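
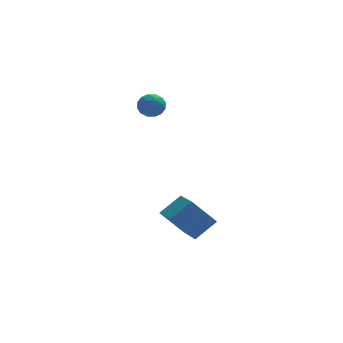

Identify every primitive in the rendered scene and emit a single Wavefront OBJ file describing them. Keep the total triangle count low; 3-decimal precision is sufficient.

v 1.425 -2.706 -2.917
v 0.446 -2.523 -1.808
v 1.266 -1.104 -3.323
v 0.288 -0.921 -2.214
v 2.352 -2.419 -2.146
v 1.374 -2.236 -1.037
v 2.194 -0.817 -2.552
v 1.215 -0.634 -1.443
v -0.122 1.833 2.931
v 0.248 1.872 2.409
v 0.492 1.088 3.311
v 0.862 1.127 2.789
v 0.852 1.61 3.211
v 0.472 2.07 2.976
v 0.268 0.89 2.744
v -0.112 1.35 2.509
v 0.489 1.289 2.293
v 0.85 1.734 2.582
v -0.11 1.226 3.138
v 0.251 1.671 3.427
v 0.009 1.918 2.637
v 0.731 1.042 3.083
v 0.725 1.326 3.331
v 0.943 1.349 3.024
v 0.14 2.034 2.97
v 0.358 2.057 2.663
v 0.713 1.903 3.134
v 0.382 0.903 3.057
v 0.6 0.926 2.75
v -0.203 1.611 2.696
v 0.015 1.634 2.389
v 0.027 1.057 2.586
v 0.368 1.598 2.262
v 0.729 1.16 2.485
v 0.38 1.021 2.459
v 0.157 1.291 2.321
v 0.58 1.86 2.431
v 0.941 1.422 2.654
v 0.935 1.706 2.903
v 0.712 1.976 2.765
v 0.722 1.517 2.363
v -0.201 1.538 3.066
v 0.16 1.1 3.289
v 0.028 0.984 2.955
v -0.195 1.254 2.817
v 0.011 1.8 3.235
v 0.372 1.362 3.458
v 0.583 1.669 3.399
v 0.36 1.939 3.261
v 0.018 1.443 3.357
f 2 4 1
f 5 2 1
f 1 4 3
f 3 5 1
f 2 8 4
f 6 2 5
f 6 8 2
f 4 8 3
f 7 5 3
f 3 8 7
f 7 6 5
f 8 6 7
f 9 46 25
f 46 20 49
f 25 49 14
f 46 49 25
f 9 25 21
f 25 14 26
f 21 26 10
f 25 26 21
f 9 21 30
f 21 10 31
f 30 31 16
f 21 31 30
f 9 30 42
f 30 16 45
f 42 45 19
f 30 45 42
f 9 42 46
f 42 19 50
f 46 50 20
f 42 50 46
f 10 26 37
f 26 14 40
f 37 40 18
f 26 40 37
f 14 49 27
f 49 20 48
f 27 48 13
f 49 48 27
f 20 50 47
f 50 19 43
f 47 43 11
f 50 43 47
f 19 45 44
f 45 16 32
f 44 32 15
f 45 32 44
f 16 31 36
f 31 10 33
f 36 33 17
f 31 33 36
f 12 38 24
f 38 18 39
f 24 39 13
f 38 39 24
f 12 24 22
f 24 13 23
f 22 23 11
f 24 23 22
f 12 22 29
f 22 11 28
f 29 28 15
f 22 28 29
f 12 29 34
f 29 15 35
f 34 35 17
f 29 35 34
f 12 34 38
f 34 17 41
f 38 41 18
f 34 41 38
f 13 39 27
f 39 18 40
f 27 40 14
f 39 40 27
f 11 23 47
f 23 13 48
f 47 48 20
f 23 48 47
f 15 28 44
f 28 11 43
f 44 43 19
f 28 43 44
f 17 35 36
f 35 15 32
f 36 32 16
f 35 32 36
f 18 41 37
f 41 17 33
f 37 33 10
f 41 33 37



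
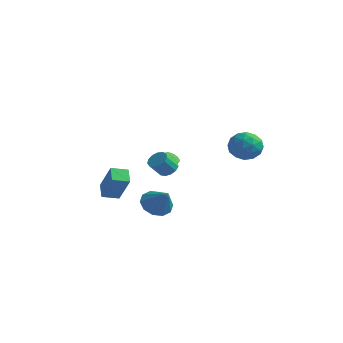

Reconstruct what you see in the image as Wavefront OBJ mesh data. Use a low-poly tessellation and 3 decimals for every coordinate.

v -4.45 -2.258 -1.093
v -5.155 -1.553 -0.48
v -3.791 -1.386 -1.338
v -4.495 -0.681 -0.725
v -3.285 -2.639 0.685
v -3.989 -1.934 1.298
v -2.625 -1.767 0.44
v -3.33 -1.062 1.053
v 3.833 1.934 4.591
v 4.655 1.62 3.907
v 2.765 0.66 3.893
v 3.587 0.346 3.209
v 3.673 0.161 4.305
v 4.333 0.949 4.736
v 3.087 1.331 3.064
v 3.747 2.119 3.495
v 4.194 1.247 2.963
v 4.556 0.524 3.73
v 2.864 1.756 4.07
v 3.226 1.033 4.837
v 4.338 1.889 4.31
v 3.082 0.391 3.49
v 3.133 0.282 4.134
v 3.616 0.098 3.732
v 4.149 1.495 4.797
v 4.632 1.31 4.395
v 4.055 0.452 4.629
v 2.788 0.97 3.405
v 3.271 0.785 3.003
v 3.804 2.182 4.068
v 4.287 1.998 3.666
v 3.365 1.828 3.171
v 4.55 1.486 3.353
v 3.922 0.736 2.943
v 3.628 1.315 2.858
v 4.016 1.779 3.111
v 4.763 1.061 3.804
v 4.135 0.311 3.394
v 4.186 0.203 4.038
v 4.574 0.666 4.291
v 4.492 0.841 3.249
v 3.285 1.969 4.406
v 2.657 1.219 3.996
v 2.846 1.614 3.509
v 3.234 2.077 3.762
v 3.498 1.544 4.857
v 2.87 0.794 4.447
v 3.404 0.501 4.689
v 3.792 0.965 4.942
v 2.928 1.439 4.551
v -0.111 -1.252 1.924
v 0.388 -1.663 1.684
v 0.171 -2.459 2.597
v -0.329 -2.048 2.836
v 0.558 -1.42 1.936
v 0.341 -2.216 2.849
v 0.514 -1.124 2.184
v 0.297 -1.919 3.097
v 0.272 -0.868 2.349
v 0.055 -1.664 3.262
v -0.092 -0.735 2.379
v -0.309 -1.53 3.292
v -0.462 -0.765 2.265
v -0.679 -1.561 3.177
v -0.721 -0.951 2.042
v -0.938 -1.746 2.954
v -0.786 -1.232 1.781
v -1.003 -2.027 2.694
v -0.638 -1.519 1.566
v -0.855 -2.315 2.479
v -0.322 -1.722 1.464
v -0.539 -2.518 2.377
v 0.061 -1.776 1.508
v -0.156 -2.571 2.421
v 0.871 -3.623 0.037
v 1.623 -3.263 -0.584
v 2.029 -3.997 1.223
v 1.412 -2.774 -0.224
v 0.995 -2.61 0.235
v 0.529 -2.832 0.619
v 0.195 -3.356 0.781
v 0.118 -3.983 0.658
v 0.329 -4.471 0.298
v 0.747 -4.636 -0.162
v 1.212 -4.414 -0.546
v 1.547 -3.889 -0.707
v -4.031 3.057 -0.038
v -3.563 3.077 -0.38
v -2.901 3.223 0.536
v -3.369 3.203 0.878
v -3.644 3.341 -0.363
v -2.982 3.488 0.553
v -3.814 3.541 -0.272
v -3.152 3.687 0.644
v -4.034 3.63 -0.128
v -3.372 3.776 0.789
v -4.253 3.587 0.038
v -3.591 3.734 0.954
v -4.421 3.423 0.185
v -3.759 3.57 1.102
v -4.5 3.175 0.282
v -3.838 3.322 1.198
v -4.472 2.9 0.305
v -3.809 3.046 1.222
v -4.342 2.661 0.25
v -3.68 2.807 1.166
v -4.141 2.512 0.129
v -3.479 2.659 1.045
v -3.916 2.489 -0.031
v -3.253 2.635 0.885
v -3.716 2.595 -0.192
v -3.054 2.741 0.724
v -3.589 2.807 -0.318
v -2.926 2.953 0.598
f 2 4 1
f 5 2 1
f 1 4 3
f 3 5 1
f 2 8 4
f 6 2 5
f 6 8 2
f 4 8 3
f 7 5 3
f 3 8 7
f 7 6 5
f 8 6 7
f 9 46 25
f 46 20 49
f 25 49 14
f 46 49 25
f 9 25 21
f 25 14 26
f 21 26 10
f 25 26 21
f 9 21 30
f 21 10 31
f 30 31 16
f 21 31 30
f 9 30 42
f 30 16 45
f 42 45 19
f 30 45 42
f 9 42 46
f 42 19 50
f 46 50 20
f 42 50 46
f 10 26 37
f 26 14 40
f 37 40 18
f 26 40 37
f 14 49 27
f 49 20 48
f 27 48 13
f 49 48 27
f 20 50 47
f 50 19 43
f 47 43 11
f 50 43 47
f 19 45 44
f 45 16 32
f 44 32 15
f 45 32 44
f 16 31 36
f 31 10 33
f 36 33 17
f 31 33 36
f 12 38 24
f 38 18 39
f 24 39 13
f 38 39 24
f 12 24 22
f 24 13 23
f 22 23 11
f 24 23 22
f 12 22 29
f 22 11 28
f 29 28 15
f 22 28 29
f 12 29 34
f 29 15 35
f 34 35 17
f 29 35 34
f 12 34 38
f 34 17 41
f 38 41 18
f 34 41 38
f 13 39 27
f 39 18 40
f 27 40 14
f 39 40 27
f 11 23 47
f 23 13 48
f 47 48 20
f 23 48 47
f 15 28 44
f 28 11 43
f 44 43 19
f 28 43 44
f 17 35 36
f 35 15 32
f 36 32 16
f 35 32 36
f 18 41 37
f 41 17 33
f 37 33 10
f 41 33 37
f 52 51 55
f 52 55 53
f 53 55 56
f 53 56 54
f 55 51 57
f 55 57 56
f 56 57 58
f 56 58 54
f 57 51 59
f 57 59 58
f 58 59 60
f 58 60 54
f 59 51 61
f 59 61 60
f 60 61 62
f 60 62 54
f 61 51 63
f 61 63 62
f 62 63 64
f 62 64 54
f 63 51 65
f 63 65 64
f 64 65 66
f 64 66 54
f 65 51 67
f 65 67 66
f 66 67 68
f 66 68 54
f 67 51 69
f 67 69 68
f 68 69 70
f 68 70 54
f 69 51 71
f 69 71 70
f 70 71 72
f 70 72 54
f 71 51 73
f 71 73 72
f 72 73 74
f 72 74 54
f 73 51 52
f 73 52 74
f 74 52 53
f 74 53 54
f 76 75 78
f 76 78 77
f 78 75 79
f 78 79 77
f 79 75 80
f 79 80 77
f 80 75 81
f 80 81 77
f 81 75 82
f 81 82 77
f 82 75 83
f 82 83 77
f 83 75 84
f 83 84 77
f 84 75 85
f 84 85 77
f 85 75 86
f 85 86 77
f 86 75 76
f 86 76 77
f 88 87 91
f 88 91 89
f 89 91 92
f 89 92 90
f 91 87 93
f 91 93 92
f 92 93 94
f 92 94 90
f 93 87 95
f 93 95 94
f 94 95 96
f 94 96 90
f 95 87 97
f 95 97 96
f 96 97 98
f 96 98 90
f 97 87 99
f 97 99 98
f 98 99 100
f 98 100 90
f 99 87 101
f 99 101 100
f 100 101 102
f 100 102 90
f 101 87 103
f 101 103 102
f 102 103 104
f 102 104 90
f 103 87 105
f 103 105 104
f 104 105 106
f 104 106 90
f 105 87 107
f 105 107 106
f 106 107 108
f 106 108 90
f 107 87 109
f 107 109 108
f 108 109 110
f 108 110 90
f 109 87 111
f 109 111 110
f 110 111 112
f 110 112 90
f 111 87 113
f 111 113 112
f 112 113 114
f 112 114 90
f 113 87 88
f 113 88 114
f 114 88 89
f 114 89 90



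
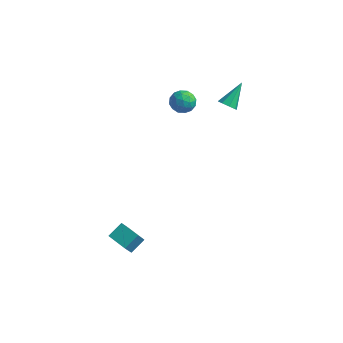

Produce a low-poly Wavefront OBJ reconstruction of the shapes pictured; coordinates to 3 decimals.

v -0.805 3.137 3.154
v -0.507 2.802 3.49
v -0.635 4.343 4.206
v -0.262 3.012 3.208
v -0.335 3.296 2.895
v -0.683 3.486 2.734
v -1.103 3.472 2.818
v -1.348 3.261 3.099
v -1.276 2.978 3.412
v -0.927 2.787 3.574
v -3.268 3.153 3.003
v -2.546 2.925 3.004
v -3.634 1.995 2.836
v -2.912 1.767 2.837
v -3.229 2.023 3.475
v -3.003 2.738 3.578
v -3.177 2.182 2.262
v -2.951 2.897 2.365
v -2.49 2.325 2.546
v -2.522 2.226 3.296
v -3.658 2.694 2.544
v -3.69 2.595 3.294
v -2.875 3.14 3.018
v -3.305 1.78 2.822
v -3.491 1.93 3.197
v -3.067 1.796 3.198
v -3.144 3.031 3.356
v -2.72 2.897 3.357
v -3.121 2.367 3.633
v -3.46 2.023 2.483
v -3.036 1.889 2.484
v -3.113 3.124 2.642
v -2.689 2.99 2.643
v -3.059 2.553 2.207
v -2.418 2.653 2.75
v -2.632 1.973 2.652
v -2.788 2.217 2.313
v -2.655 2.637 2.374
v -2.437 2.596 3.191
v -2.651 1.916 3.092
v -2.838 2.066 3.467
v -2.705 2.486 3.528
v -2.403 2.243 2.921
v -3.529 3.004 2.748
v -3.743 2.324 2.649
v -3.475 2.434 2.312
v -3.342 2.854 2.373
v -3.548 2.947 3.188
v -3.762 2.267 3.09
v -3.525 2.283 3.466
v -3.392 2.703 3.527
v -3.777 2.677 2.919
v -3.634 -4.036 -3.356
v -3.36 -3.216 -2.834
v -3.613 -3.487 -4.228
v -3.34 -2.667 -3.705
v -2.44 -4.333 -3.515
v -2.167 -3.513 -2.992
v -2.42 -3.784 -4.386
v -2.146 -2.964 -3.864
f 2 1 4
f 2 4 3
f 4 1 5
f 4 5 3
f 5 1 6
f 5 6 3
f 6 1 7
f 6 7 3
f 7 1 8
f 7 8 3
f 8 1 9
f 8 9 3
f 9 1 10
f 9 10 3
f 10 1 2
f 10 2 3
f 11 48 27
f 48 22 51
f 27 51 16
f 48 51 27
f 11 27 23
f 27 16 28
f 23 28 12
f 27 28 23
f 11 23 32
f 23 12 33
f 32 33 18
f 23 33 32
f 11 32 44
f 32 18 47
f 44 47 21
f 32 47 44
f 11 44 48
f 44 21 52
f 48 52 22
f 44 52 48
f 12 28 39
f 28 16 42
f 39 42 20
f 28 42 39
f 16 51 29
f 51 22 50
f 29 50 15
f 51 50 29
f 22 52 49
f 52 21 45
f 49 45 13
f 52 45 49
f 21 47 46
f 47 18 34
f 46 34 17
f 47 34 46
f 18 33 38
f 33 12 35
f 38 35 19
f 33 35 38
f 14 40 26
f 40 20 41
f 26 41 15
f 40 41 26
f 14 26 24
f 26 15 25
f 24 25 13
f 26 25 24
f 14 24 31
f 24 13 30
f 31 30 17
f 24 30 31
f 14 31 36
f 31 17 37
f 36 37 19
f 31 37 36
f 14 36 40
f 36 19 43
f 40 43 20
f 36 43 40
f 15 41 29
f 41 20 42
f 29 42 16
f 41 42 29
f 13 25 49
f 25 15 50
f 49 50 22
f 25 50 49
f 17 30 46
f 30 13 45
f 46 45 21
f 30 45 46
f 19 37 38
f 37 17 34
f 38 34 18
f 37 34 38
f 20 43 39
f 43 19 35
f 39 35 12
f 43 35 39
f 54 56 53
f 57 54 53
f 53 56 55
f 55 57 53
f 54 60 56
f 58 54 57
f 58 60 54
f 56 60 55
f 59 57 55
f 55 60 59
f 59 58 57
f 60 58 59



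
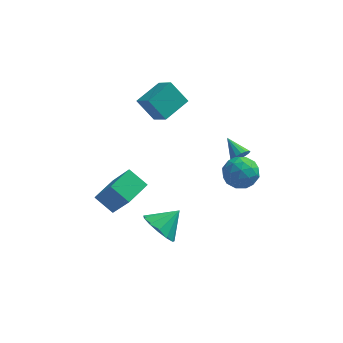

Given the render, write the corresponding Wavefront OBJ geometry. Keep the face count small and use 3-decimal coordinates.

v -1.223 -2.752 -0.316
v -0.505 -3.033 -0.905
v -0.337 -2.108 0.456
v -0.684 -2.554 -1.098
v -1.034 -2.138 -1.044
v -1.444 -1.917 -0.758
v -1.784 -1.961 -0.332
v -1.946 -2.256 0.099
v -1.878 -2.709 0.398
v -1.602 -3.175 0.47
v -1.205 -3.507 0.293
v -0.815 -3.599 -0.078
v -0.553 -3.422 -0.525
v -1.202 1.425 3.699
v -2.027 1.781 4.693
v -1.819 2.227 2.9
v -2.644 2.583 3.894
v -0.256 2.537 4.086
v -1.081 2.893 5.08
v -0.873 3.339 3.287
v -1.698 3.695 4.281
v 2.255 0.428 2.152
v 2.644 0.527 2.483
v 1.605 1.252 2.668
v 2.686 0.691 2.274
v 2.613 0.785 2.032
v 2.444 0.783 1.823
v 2.224 0.685 1.701
v 2.013 0.519 1.701
v 1.866 0.328 1.822
v 1.824 0.164 2.031
v 1.897 0.07 2.272
v 2.066 0.073 2.482
v 2.286 0.17 2.603
v 2.497 0.336 2.603
v 1.615 -1.106 2.598
v 2.055 -0.846 3.331
v 2.605 -2.134 2.369
v 3.045 -1.874 3.102
v 2.248 -2.27 3.176
v 1.635 -1.635 3.318
v 3.025 -1.345 2.382
v 2.412 -0.71 2.524
v 2.926 -0.994 3.198
v 2.446 -1.565 3.689
v 2.214 -1.415 2.011
v 1.734 -1.986 2.502
v 1.748 -0.885 2.985
v 2.912 -2.095 2.715
v 2.443 -2.327 2.759
v 2.702 -2.175 3.19
v 1.501 -1.349 2.977
v 1.76 -1.196 3.408
v 1.873 -2.034 3.317
v 2.9 -1.784 2.292
v 3.159 -1.631 2.723
v 1.958 -0.805 2.51
v 2.217 -0.653 2.941
v 2.787 -0.946 2.383
v 2.519 -0.819 3.337
v 3.101 -1.424 3.202
v 3.089 -1.113 2.779
v 2.729 -0.739 2.862
v 2.236 -1.156 3.626
v 2.818 -1.76 3.491
v 2.35 -1.993 3.535
v 1.99 -1.619 3.618
v 2.748 -1.243 3.547
v 1.842 -1.22 2.209
v 2.424 -1.824 2.074
v 2.67 -1.361 2.082
v 2.31 -0.987 2.165
v 1.559 -1.556 2.498
v 2.141 -2.161 2.363
v 1.931 -2.241 2.838
v 1.571 -1.867 2.921
v 1.912 -1.737 2.153
v -2.713 -0.882 -0.366
v -3.596 -0.422 0.287
v -3.564 -0.128 -2.047
v -4.446 0.332 -1.395
v -1.974 0.308 -0.205
v -2.856 0.768 0.447
v -2.824 1.062 -1.887
v -3.707 1.522 -1.234
f 2 1 4
f 2 4 3
f 4 1 5
f 4 5 3
f 5 1 6
f 5 6 3
f 6 1 7
f 6 7 3
f 7 1 8
f 7 8 3
f 8 1 9
f 8 9 3
f 9 1 10
f 9 10 3
f 10 1 11
f 10 11 3
f 11 1 12
f 11 12 3
f 12 1 13
f 12 13 3
f 13 1 2
f 13 2 3
f 15 17 14
f 18 15 14
f 14 17 16
f 16 18 14
f 15 21 17
f 19 15 18
f 19 21 15
f 17 21 16
f 20 18 16
f 16 21 20
f 20 19 18
f 21 19 20
f 23 22 25
f 23 25 24
f 25 22 26
f 25 26 24
f 26 22 27
f 26 27 24
f 27 22 28
f 27 28 24
f 28 22 29
f 28 29 24
f 29 22 30
f 29 30 24
f 30 22 31
f 30 31 24
f 31 22 32
f 31 32 24
f 32 22 33
f 32 33 24
f 33 22 34
f 33 34 24
f 34 22 35
f 34 35 24
f 35 22 23
f 35 23 24
f 36 73 52
f 73 47 76
f 52 76 41
f 73 76 52
f 36 52 48
f 52 41 53
f 48 53 37
f 52 53 48
f 36 48 57
f 48 37 58
f 57 58 43
f 48 58 57
f 36 57 69
f 57 43 72
f 69 72 46
f 57 72 69
f 36 69 73
f 69 46 77
f 73 77 47
f 69 77 73
f 37 53 64
f 53 41 67
f 64 67 45
f 53 67 64
f 41 76 54
f 76 47 75
f 54 75 40
f 76 75 54
f 47 77 74
f 77 46 70
f 74 70 38
f 77 70 74
f 46 72 71
f 72 43 59
f 71 59 42
f 72 59 71
f 43 58 63
f 58 37 60
f 63 60 44
f 58 60 63
f 39 65 51
f 65 45 66
f 51 66 40
f 65 66 51
f 39 51 49
f 51 40 50
f 49 50 38
f 51 50 49
f 39 49 56
f 49 38 55
f 56 55 42
f 49 55 56
f 39 56 61
f 56 42 62
f 61 62 44
f 56 62 61
f 39 61 65
f 61 44 68
f 65 68 45
f 61 68 65
f 40 66 54
f 66 45 67
f 54 67 41
f 66 67 54
f 38 50 74
f 50 40 75
f 74 75 47
f 50 75 74
f 42 55 71
f 55 38 70
f 71 70 46
f 55 70 71
f 44 62 63
f 62 42 59
f 63 59 43
f 62 59 63
f 45 68 64
f 68 44 60
f 64 60 37
f 68 60 64
f 79 81 78
f 82 79 78
f 78 81 80
f 80 82 78
f 79 85 81
f 83 79 82
f 83 85 79
f 81 85 80
f 84 82 80
f 80 85 84
f 84 83 82
f 85 83 84



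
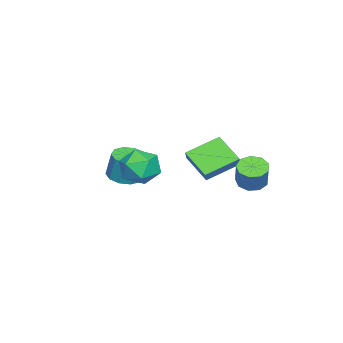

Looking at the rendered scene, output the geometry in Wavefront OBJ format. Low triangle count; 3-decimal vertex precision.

v -0.559 -2.847 -3.939
v 0.342 -3.324 -3.888
v 0.459 -2.93 -2.27
v -0.441 -2.453 -2.321
v 0.448 -2.722 -4.043
v 0.566 -2.328 -2.424
v 0.17 -2.168 -4.158
v 0.288 -1.774 -2.539
v -0.386 -1.873 -4.189
v -0.269 -1.479 -2.571
v -1.008 -1.951 -4.125
v -0.891 -1.556 -2.507
v -1.459 -2.37 -3.99
v -1.342 -1.976 -2.372
v -1.566 -2.972 -3.836
v -1.448 -2.578 -2.217
v -1.288 -3.526 -3.721
v -1.17 -3.132 -2.102
v -0.731 -3.821 -3.689
v -0.614 -3.427 -2.071
v -0.109 -3.744 -3.753
v 0.008 -3.349 -2.135
v -0.729 1.782 -3.552
v -1.634 0.324 -2.544
v -2.106 3.21 -2.724
v -3.011 1.753 -1.716
v -0.209 1.907 -2.904
v -1.114 0.45 -1.896
v -1.586 3.336 -2.076
v -2.491 1.878 -1.068
v -2.284 3.811 -3.918
v -1.599 3.297 -4.163
v -0.892 3.575 -2.766
v -1.576 4.089 -2.522
v -1.497 3.874 -4.329
v -0.789 4.152 -2.933
v -1.762 4.421 -4.304
v -1.055 4.699 -2.907
v -2.272 4.683 -4.098
v -1.565 4.961 -2.701
v -2.787 4.537 -3.808
v -2.08 4.815 -2.411
v -3.066 4.051 -3.57
v -2.359 4.329 -2.173
v -2.98 3.453 -3.495
v -2.273 3.731 -2.098
v -2.567 3.023 -3.618
v -1.86 3.301 -2.221
v -2.022 2.961 -3.882
v -1.315 3.239 -2.485
v 2.441 0.247 -0.525
v 3.152 0.746 -1.396
v 3.208 -1.546 -0.924
v 3.919 -1.047 -1.795
v 4.133 -0.798 -0.61
v 3.659 0.31 -0.363
v 2.701 -1.11 -1.957
v 2.227 -0.002 -1.71
v 3.313 -0.093 -2.281
v 4.198 0.1 -1.449
v 2.162 -0.9 -0.871
v 3.047 -0.707 -0.039
f 2 1 5
f 2 5 3
f 3 5 6
f 3 6 4
f 5 1 7
f 5 7 6
f 6 7 8
f 6 8 4
f 7 1 9
f 7 9 8
f 8 9 10
f 8 10 4
f 9 1 11
f 9 11 10
f 10 11 12
f 10 12 4
f 11 1 13
f 11 13 12
f 12 13 14
f 12 14 4
f 13 1 15
f 13 15 14
f 14 15 16
f 14 16 4
f 15 1 17
f 15 17 16
f 16 17 18
f 16 18 4
f 17 1 19
f 17 19 18
f 18 19 20
f 18 20 4
f 19 1 21
f 19 21 20
f 20 21 22
f 20 22 4
f 21 1 2
f 21 2 22
f 22 2 3
f 22 3 4
f 24 26 23
f 27 24 23
f 23 26 25
f 25 27 23
f 24 30 26
f 28 24 27
f 28 30 24
f 26 30 25
f 29 27 25
f 25 30 29
f 29 28 27
f 30 28 29
f 32 31 35
f 32 35 33
f 33 35 36
f 33 36 34
f 35 31 37
f 35 37 36
f 36 37 38
f 36 38 34
f 37 31 39
f 37 39 38
f 38 39 40
f 38 40 34
f 39 31 41
f 39 41 40
f 40 41 42
f 40 42 34
f 41 31 43
f 41 43 42
f 42 43 44
f 42 44 34
f 43 31 45
f 43 45 44
f 44 45 46
f 44 46 34
f 45 31 47
f 45 47 46
f 46 47 48
f 46 48 34
f 47 31 49
f 47 49 48
f 48 49 50
f 48 50 34
f 49 31 32
f 49 32 50
f 50 32 33
f 50 33 34
f 51 62 56
f 51 56 52
f 51 52 58
f 51 58 61
f 51 61 62
f 52 56 60
f 56 62 55
f 62 61 53
f 61 58 57
f 58 52 59
f 54 60 55
f 54 55 53
f 54 53 57
f 54 57 59
f 54 59 60
f 55 60 56
f 53 55 62
f 57 53 61
f 59 57 58
f 60 59 52



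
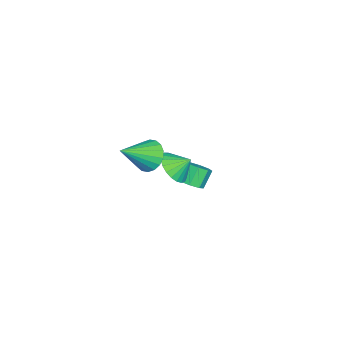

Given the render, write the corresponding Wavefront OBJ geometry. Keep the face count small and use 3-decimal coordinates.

v 2.384 0.993 3.281
v 3.093 1.494 2.895
v 3.716 -0.013 4.419
v 2.983 1.728 3.23
v 2.755 1.817 3.574
v 2.453 1.742 3.861
v 2.138 1.518 4.033
v 1.871 1.191 4.055
v 1.706 0.824 3.925
v 1.676 0.491 3.666
v 1.785 0.257 3.332
v 2.014 0.169 2.987
v 2.315 0.244 2.7
v 2.631 0.467 2.529
v 2.897 0.794 2.506
v 3.062 1.161 2.637
v -3.32 1.378 -3.19
v -2.721 1.514 -2.795
v -3.402 1.779 -1.855
v -4 1.642 -2.25
v -2.91 1.968 -3.06
v -3.591 2.233 -2.12
v -3.339 2.076 -3.401
v -4.02 2.341 -2.461
v -3.757 1.775 -3.618
v -4.438 2.04 -2.679
v -3.918 1.241 -3.585
v -4.599 1.506 -2.645
v -3.729 0.787 -3.32
v -4.41 1.052 -2.38
v -3.3 0.679 -2.979
v -3.981 0.944 -2.039
v -2.882 0.98 -2.761
v -3.563 1.245 -1.822
v 2.19 2.168 2.532
v 2.569 1.643 3.267
v 2.03 2.972 3.188
v 2.899 1.83 3.118
v 3.106 2.076 2.868
v 3.155 2.338 2.56
v 3.037 2.57 2.246
v 2.773 2.733 1.982
v 2.408 2.798 1.813
v 2.005 2.754 1.769
v 1.634 2.609 1.856
v 1.36 2.388 2.06
v 1.229 2.128 2.346
v 1.264 1.876 2.664
v 1.459 1.674 2.959
v 1.781 1.557 3.18
v 2.174 1.546 3.289
f 2 1 4
f 2 4 3
f 4 1 5
f 4 5 3
f 5 1 6
f 5 6 3
f 6 1 7
f 6 7 3
f 7 1 8
f 7 8 3
f 8 1 9
f 8 9 3
f 9 1 10
f 9 10 3
f 10 1 11
f 10 11 3
f 11 1 12
f 11 12 3
f 12 1 13
f 12 13 3
f 13 1 14
f 13 14 3
f 14 1 15
f 14 15 3
f 15 1 16
f 15 16 3
f 16 1 2
f 16 2 3
f 18 17 21
f 18 21 19
f 19 21 22
f 19 22 20
f 21 17 23
f 21 23 22
f 22 23 24
f 22 24 20
f 23 17 25
f 23 25 24
f 24 25 26
f 24 26 20
f 25 17 27
f 25 27 26
f 26 27 28
f 26 28 20
f 27 17 29
f 27 29 28
f 28 29 30
f 28 30 20
f 29 17 31
f 29 31 30
f 30 31 32
f 30 32 20
f 31 17 33
f 31 33 32
f 32 33 34
f 32 34 20
f 33 17 18
f 33 18 34
f 34 18 19
f 34 19 20
f 36 35 38
f 36 38 37
f 38 35 39
f 38 39 37
f 39 35 40
f 39 40 37
f 40 35 41
f 40 41 37
f 41 35 42
f 41 42 37
f 42 35 43
f 42 43 37
f 43 35 44
f 43 44 37
f 44 35 45
f 44 45 37
f 45 35 46
f 45 46 37
f 46 35 47
f 46 47 37
f 47 35 48
f 47 48 37
f 48 35 49
f 48 49 37
f 49 35 50
f 49 50 37
f 50 35 51
f 50 51 37
f 51 35 36
f 51 36 37



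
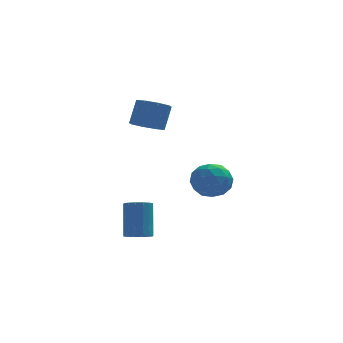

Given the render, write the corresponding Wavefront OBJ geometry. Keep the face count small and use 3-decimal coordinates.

v -1.728 -3.612 -2.626
v -1.28 -4.009 -2.429
v -1.224 -3.185 -0.897
v -1.672 -2.788 -1.094
v -1.119 -3.761 -2.568
v -1.063 -2.938 -1.036
v -1.121 -3.474 -2.722
v -1.065 -2.651 -1.19
v -1.285 -3.224 -2.851
v -1.229 -2.4 -1.319
v -1.569 -3.077 -2.919
v -1.513 -2.254 -1.387
v -1.895 -3.074 -2.909
v -1.839 -2.251 -1.377
v -2.176 -3.215 -2.823
v -2.12 -2.391 -1.291
v -2.337 -3.462 -2.684
v -2.281 -2.639 -1.152
v -2.335 -3.749 -2.53
v -2.279 -2.926 -0.998
v -2.171 -4 -2.401
v -2.115 -3.176 -0.869
v -1.887 -4.146 -2.333
v -1.831 -3.323 -0.801
v -1.561 -4.149 -2.343
v -1.505 -3.326 -0.811
v 1.121 -1.581 -0.104
v 2.062 -1.772 0.009
v 0.798 -3.108 0.011
v 1.739 -3.299 0.124
v 1.252 -2.837 0.821
v 1.452 -1.893 0.75
v 1.408 -2.987 -0.73
v 1.608 -2.043 -0.801
v 2.24 -2.641 -0.378
v 2.144 -2.548 0.58
v 0.716 -2.332 -0.56
v 0.62 -2.239 0.398
v 1.62 -1.542 -0.058
v 1.24 -3.338 0.078
v 0.954 -3.066 0.487
v 1.507 -3.178 0.553
v 1.261 -1.614 0.378
v 1.815 -1.726 0.444
v 1.339 -2.352 0.921
v 1.045 -3.154 -0.424
v 1.599 -3.266 -0.358
v 1.353 -1.702 -0.533
v 1.906 -1.814 -0.467
v 1.521 -2.528 -0.901
v 2.278 -2.165 -0.218
v 2.088 -3.063 -0.151
v 1.893 -2.879 -0.653
v 2.01 -2.325 -0.694
v 2.221 -2.111 0.345
v 2.031 -3.008 0.412
v 1.745 -2.737 0.822
v 1.862 -2.182 0.78
v 2.325 -2.622 0.117
v 0.829 -1.872 -0.392
v 0.639 -2.769 -0.325
v 0.998 -2.698 -0.76
v 1.115 -2.143 -0.802
v 0.772 -1.817 0.171
v 0.582 -2.715 0.238
v 0.85 -2.555 0.714
v 0.967 -2.001 0.673
v 0.535 -2.258 -0.097
v -1.152 -0.754 2.607
v -0.711 -0.205 2.248
v -0.368 0.282 3.414
v -0.808 -0.266 3.773
v -1.28 -0.022 2.338
v -0.937 0.466 3.505
v -1.774 -0.268 2.586
v -1.431 0.22 3.753
v -1.903 -0.798 2.846
v -1.56 -0.31 4.013
v -1.592 -1.302 2.966
v -1.249 -0.815 4.132
v -1.023 -1.486 2.875
v -0.68 -0.998 4.042
v -0.529 -1.24 2.627
v -0.186 -0.752 3.794
v -0.4 -0.71 2.367
v -0.057 -0.222 3.534
f 2 1 5
f 2 5 3
f 3 5 6
f 3 6 4
f 5 1 7
f 5 7 6
f 6 7 8
f 6 8 4
f 7 1 9
f 7 9 8
f 8 9 10
f 8 10 4
f 9 1 11
f 9 11 10
f 10 11 12
f 10 12 4
f 11 1 13
f 11 13 12
f 12 13 14
f 12 14 4
f 13 1 15
f 13 15 14
f 14 15 16
f 14 16 4
f 15 1 17
f 15 17 16
f 16 17 18
f 16 18 4
f 17 1 19
f 17 19 18
f 18 19 20
f 18 20 4
f 19 1 21
f 19 21 20
f 20 21 22
f 20 22 4
f 21 1 23
f 21 23 22
f 22 23 24
f 22 24 4
f 23 1 25
f 23 25 24
f 24 25 26
f 24 26 4
f 25 1 2
f 25 2 26
f 26 2 3
f 26 3 4
f 27 64 43
f 64 38 67
f 43 67 32
f 64 67 43
f 27 43 39
f 43 32 44
f 39 44 28
f 43 44 39
f 27 39 48
f 39 28 49
f 48 49 34
f 39 49 48
f 27 48 60
f 48 34 63
f 60 63 37
f 48 63 60
f 27 60 64
f 60 37 68
f 64 68 38
f 60 68 64
f 28 44 55
f 44 32 58
f 55 58 36
f 44 58 55
f 32 67 45
f 67 38 66
f 45 66 31
f 67 66 45
f 38 68 65
f 68 37 61
f 65 61 29
f 68 61 65
f 37 63 62
f 63 34 50
f 62 50 33
f 63 50 62
f 34 49 54
f 49 28 51
f 54 51 35
f 49 51 54
f 30 56 42
f 56 36 57
f 42 57 31
f 56 57 42
f 30 42 40
f 42 31 41
f 40 41 29
f 42 41 40
f 30 40 47
f 40 29 46
f 47 46 33
f 40 46 47
f 30 47 52
f 47 33 53
f 52 53 35
f 47 53 52
f 30 52 56
f 52 35 59
f 56 59 36
f 52 59 56
f 31 57 45
f 57 36 58
f 45 58 32
f 57 58 45
f 29 41 65
f 41 31 66
f 65 66 38
f 41 66 65
f 33 46 62
f 46 29 61
f 62 61 37
f 46 61 62
f 35 53 54
f 53 33 50
f 54 50 34
f 53 50 54
f 36 59 55
f 59 35 51
f 55 51 28
f 59 51 55
f 70 69 73
f 70 73 71
f 71 73 74
f 71 74 72
f 73 69 75
f 73 75 74
f 74 75 76
f 74 76 72
f 75 69 77
f 75 77 76
f 76 77 78
f 76 78 72
f 77 69 79
f 77 79 78
f 78 79 80
f 78 80 72
f 79 69 81
f 79 81 80
f 80 81 82
f 80 82 72
f 81 69 83
f 81 83 82
f 82 83 84
f 82 84 72
f 83 69 85
f 83 85 84
f 84 85 86
f 84 86 72
f 85 69 70
f 85 70 86
f 86 70 71
f 86 71 72



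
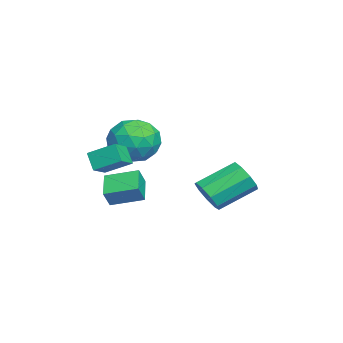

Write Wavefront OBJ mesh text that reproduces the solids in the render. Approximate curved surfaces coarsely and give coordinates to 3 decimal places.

v -3.411 -0.119 1.271
v -2.967 -0.483 2.263
v -4.673 -1.477 1.337
v -4.229 -1.841 2.329
v -4.787 -0.841 2.284
v -4.007 -0.002 2.243
v -3.633 -1.958 1.357
v -2.853 -1.119 1.316
v -3.104 -1.62 2.316
v -3.818 -0.929 2.889
v -3.822 -1.031 0.711
v -4.536 -0.34 1.284
v -3.079 -0.182 1.761
v -4.561 -1.778 1.839
v -4.889 -1.19 1.812
v -4.628 -1.404 2.395
v -3.69 0.101 1.75
v -3.429 -0.113 2.333
v -4.498 -0.323 2.345
v -4.211 -1.847 1.267
v -3.95 -2.061 1.85
v -3.012 -0.556 1.205
v -2.751 -0.77 1.788
v -3.142 -1.637 1.255
v -2.898 -1.064 2.375
v -3.639 -1.862 2.414
v -3.289 -1.931 1.843
v -2.831 -1.438 1.819
v -3.317 -0.658 2.712
v -4.059 -1.456 2.751
v -4.387 -0.869 2.724
v -3.929 -0.375 2.7
v -3.398 -1.326 2.743
v -3.581 -0.504 0.849
v -4.323 -1.302 0.888
v -3.711 -1.585 0.9
v -3.253 -1.091 0.876
v -4.001 -0.098 1.186
v -4.742 -0.896 1.225
v -4.809 -0.522 1.781
v -4.351 -0.029 1.757
v -4.242 -0.634 0.857
v -2.239 -1.689 -0.088
v -1.864 -1.89 0.613
v -2.179 -0.365 0.259
v -1.804 -0.566 0.96
v -1.156 -1.594 -0.64
v -0.781 -1.795 0.061
v -1.096 -0.27 -0.293
v -0.721 -0.471 0.408
v 0.268 2.13 0.495
v 0.87 2.56 0.248
v 0.234 3.939 1.097
v -0.368 3.51 1.345
v 0.468 2.59 -0.102
v -0.168 3.97 0.747
v -0.028 2.405 -0.172
v -0.663 3.785 0.677
v -0.385 2.092 0.07
v -1.02 3.471 0.919
v -0.437 1.796 0.511
v -1.072 3.175 1.361
v -0.159 1.657 0.945
v -0.794 3.036 1.794
v 0.318 1.739 1.168
v -0.317 3.119 2.018
v 0.772 2.005 1.077
v 0.137 3.384 1.926
v 0.99 2.329 0.713
v 0.355 3.708 1.563
v -0.727 -1.711 1.194
v -1.194 -2 1.882
v -0.556 -0.652 1.755
v -1.022 -0.941 2.443
v 0.042 -2.039 1.577
v -0.424 -2.328 2.265
v 0.214 -0.98 2.138
v -0.253 -1.269 2.826
f 1 38 17
f 38 12 41
f 17 41 6
f 38 41 17
f 1 17 13
f 17 6 18
f 13 18 2
f 17 18 13
f 1 13 22
f 13 2 23
f 22 23 8
f 13 23 22
f 1 22 34
f 22 8 37
f 34 37 11
f 22 37 34
f 1 34 38
f 34 11 42
f 38 42 12
f 34 42 38
f 2 18 29
f 18 6 32
f 29 32 10
f 18 32 29
f 6 41 19
f 41 12 40
f 19 40 5
f 41 40 19
f 12 42 39
f 42 11 35
f 39 35 3
f 42 35 39
f 11 37 36
f 37 8 24
f 36 24 7
f 37 24 36
f 8 23 28
f 23 2 25
f 28 25 9
f 23 25 28
f 4 30 16
f 30 10 31
f 16 31 5
f 30 31 16
f 4 16 14
f 16 5 15
f 14 15 3
f 16 15 14
f 4 14 21
f 14 3 20
f 21 20 7
f 14 20 21
f 4 21 26
f 21 7 27
f 26 27 9
f 21 27 26
f 4 26 30
f 26 9 33
f 30 33 10
f 26 33 30
f 5 31 19
f 31 10 32
f 19 32 6
f 31 32 19
f 3 15 39
f 15 5 40
f 39 40 12
f 15 40 39
f 7 20 36
f 20 3 35
f 36 35 11
f 20 35 36
f 9 27 28
f 27 7 24
f 28 24 8
f 27 24 28
f 10 33 29
f 33 9 25
f 29 25 2
f 33 25 29
f 44 46 43
f 47 44 43
f 43 46 45
f 45 47 43
f 44 50 46
f 48 44 47
f 48 50 44
f 46 50 45
f 49 47 45
f 45 50 49
f 49 48 47
f 50 48 49
f 52 51 55
f 52 55 53
f 53 55 56
f 53 56 54
f 55 51 57
f 55 57 56
f 56 57 58
f 56 58 54
f 57 51 59
f 57 59 58
f 58 59 60
f 58 60 54
f 59 51 61
f 59 61 60
f 60 61 62
f 60 62 54
f 61 51 63
f 61 63 62
f 62 63 64
f 62 64 54
f 63 51 65
f 63 65 64
f 64 65 66
f 64 66 54
f 65 51 67
f 65 67 66
f 66 67 68
f 66 68 54
f 67 51 69
f 67 69 68
f 68 69 70
f 68 70 54
f 69 51 52
f 69 52 70
f 70 52 53
f 70 53 54
f 72 74 71
f 75 72 71
f 71 74 73
f 73 75 71
f 72 78 74
f 76 72 75
f 76 78 72
f 74 78 73
f 77 75 73
f 73 78 77
f 77 76 75
f 78 76 77



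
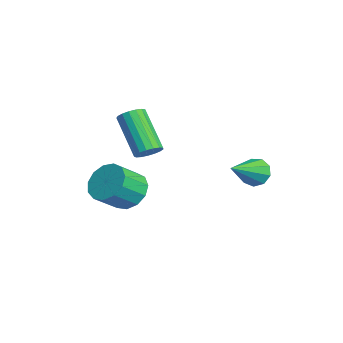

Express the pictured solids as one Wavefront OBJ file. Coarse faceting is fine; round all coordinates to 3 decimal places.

v -0.973 -1.45 -1.168
v -0.678 -1.083 -0.797
v -2.012 -1.562 0.739
v -2.307 -1.93 0.368
v -0.876 -0.914 -0.917
v -2.211 -1.393 0.619
v -1.097 -0.868 -1.094
v -2.432 -1.347 0.441
v -1.29 -0.956 -1.289
v -2.624 -1.435 0.247
v -1.41 -1.156 -1.456
v -2.744 -1.635 0.08
v -1.429 -1.425 -1.556
v -2.764 -1.904 -0.021
v -1.344 -1.699 -1.568
v -2.679 -2.178 -0.033
v -1.175 -1.916 -1.488
v -2.509 -2.395 0.047
v -0.958 -2.027 -1.335
v -2.293 -2.506 0.201
v -0.746 -2.005 -1.143
v -2.08 -2.484 0.392
v -0.585 -1.857 -0.957
v -1.919 -2.336 0.578
v -0.513 -1.615 -0.82
v -1.847 -2.094 0.716
v -0.546 -1.336 -0.762
v -1.881 -1.815 0.774
v 0.507 2.409 -1.866
v 0.827 2.279 -2.464
v 1.613 1.211 -1.014
v 1.04 2.636 -2.24
v 1.004 2.886 -1.842
v 0.736 2.913 -1.455
v 0.36 2.704 -1.26
v 0.053 2.357 -1.349
v -0.042 2.034 -1.68
v 0.12 1.887 -2.098
v 0.463 1.983 -2.408
v -3.219 -1.898 -4.361
v -2.523 -2.103 -5.019
v -1.985 -3.107 -4.138
v -2.681 -2.902 -3.479
v -2.317 -1.708 -4.694
v -1.779 -2.712 -3.813
v -2.398 -1.372 -4.263
v -1.86 -2.376 -3.381
v -2.739 -1.204 -3.863
v -2.201 -2.208 -2.981
v -3.233 -1.256 -3.621
v -2.695 -2.26 -2.739
v -3.722 -1.512 -3.614
v -3.184 -2.516 -2.732
v -4.051 -1.89 -3.844
v -3.514 -2.894 -2.963
v -4.117 -2.271 -4.238
v -3.579 -3.275 -3.357
v -3.897 -2.534 -4.671
v -3.359 -3.538 -3.79
v -3.462 -2.594 -5.006
v -2.924 -3.598 -4.125
v -2.95 -2.434 -5.136
v -2.412 -3.438 -4.254
f 2 1 5
f 2 5 3
f 3 5 6
f 3 6 4
f 5 1 7
f 5 7 6
f 6 7 8
f 6 8 4
f 7 1 9
f 7 9 8
f 8 9 10
f 8 10 4
f 9 1 11
f 9 11 10
f 10 11 12
f 10 12 4
f 11 1 13
f 11 13 12
f 12 13 14
f 12 14 4
f 13 1 15
f 13 15 14
f 14 15 16
f 14 16 4
f 15 1 17
f 15 17 16
f 16 17 18
f 16 18 4
f 17 1 19
f 17 19 18
f 18 19 20
f 18 20 4
f 19 1 21
f 19 21 20
f 20 21 22
f 20 22 4
f 21 1 23
f 21 23 22
f 22 23 24
f 22 24 4
f 23 1 25
f 23 25 24
f 24 25 26
f 24 26 4
f 25 1 27
f 25 27 26
f 26 27 28
f 26 28 4
f 27 1 2
f 27 2 28
f 28 2 3
f 28 3 4
f 30 29 32
f 30 32 31
f 32 29 33
f 32 33 31
f 33 29 34
f 33 34 31
f 34 29 35
f 34 35 31
f 35 29 36
f 35 36 31
f 36 29 37
f 36 37 31
f 37 29 38
f 37 38 31
f 38 29 39
f 38 39 31
f 39 29 30
f 39 30 31
f 41 40 44
f 41 44 42
f 42 44 45
f 42 45 43
f 44 40 46
f 44 46 45
f 45 46 47
f 45 47 43
f 46 40 48
f 46 48 47
f 47 48 49
f 47 49 43
f 48 40 50
f 48 50 49
f 49 50 51
f 49 51 43
f 50 40 52
f 50 52 51
f 51 52 53
f 51 53 43
f 52 40 54
f 52 54 53
f 53 54 55
f 53 55 43
f 54 40 56
f 54 56 55
f 55 56 57
f 55 57 43
f 56 40 58
f 56 58 57
f 57 58 59
f 57 59 43
f 58 40 60
f 58 60 59
f 59 60 61
f 59 61 43
f 60 40 62
f 60 62 61
f 61 62 63
f 61 63 43
f 62 40 41
f 62 41 63
f 63 41 42
f 63 42 43



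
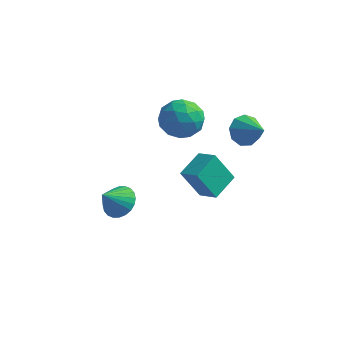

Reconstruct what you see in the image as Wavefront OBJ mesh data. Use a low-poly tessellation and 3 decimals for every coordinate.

v 1.838 -2.049 1.465
v 2.836 -2.44 1.934
v 2.182 -0.585 1.951
v 3.18 -0.976 2.42
v 2.72 -1.724 -0.14
v 3.718 -2.115 0.329
v 3.064 -0.26 0.346
v 4.062 -0.651 0.815
v -2.619 0.563 -4.298
v -1.747 0.675 -3.8
v -3.141 -0.343 -3.182
v -1.958 0.975 -3.655
v -2.269 1.212 -3.607
v -2.633 1.35 -3.665
v -2.995 1.369 -3.82
v -3.3 1.265 -4.047
v -3.501 1.055 -4.312
v -3.568 0.769 -4.575
v -3.49 0.452 -4.796
v -3.28 0.152 -4.942
v -2.969 -0.085 -4.989
v -2.604 -0.224 -4.931
v -2.242 -0.242 -4.777
v -1.937 -0.138 -4.549
v -1.736 0.072 -4.284
v -1.67 0.358 -4.021
v -0.266 2.377 1.233
v 0.206 3.039 2.171
v 0.294 0.681 2.149
v 0.766 1.343 3.087
v -0.462 1.299 2.915
v -0.808 2.347 2.349
v 1.308 1.373 1.971
v 0.962 2.421 1.405
v 1.179 2.418 2.626
v 0.085 2.373 3.21
v 0.415 1.347 1.11
v -0.679 1.302 1.694
v -0.079 2.857 1.622
v 0.579 0.863 2.698
v -0.143 0.837 2.598
v 0.135 1.226 3.149
v -0.675 2.45 1.727
v -0.398 2.839 2.277
v -0.79 1.816 2.715
v 0.898 0.881 2.043
v 1.175 1.27 2.593
v 0.365 2.494 1.171
v 0.643 2.883 1.722
v 1.29 1.904 1.605
v 0.77 2.881 2.44
v 1.1 1.884 2.979
v 1.418 1.902 2.323
v 1.215 2.518 1.99
v 0.127 2.854 2.783
v 0.457 1.857 3.322
v -0.265 1.831 3.221
v -0.469 2.448 2.888
v 0.699 2.49 3.051
v 0.043 1.863 0.998
v 0.373 0.866 1.537
v 0.969 1.272 1.432
v 0.765 1.889 1.099
v -0.6 1.836 1.341
v -0.27 0.839 1.88
v -0.715 1.202 2.33
v -0.918 1.818 1.997
v -0.199 1.23 1.269
v 3.02 3.472 0.94
v 3.568 4.248 0.8
v 4.28 2.748 1.86
v 3.212 4.321 1.346
v 2.766 3.997 1.703
v 2.438 3.428 1.703
v 2.383 2.879 1.346
v 2.626 2.608 0.799
v 3.053 2.742 0.319
v 3.465 3.217 0.129
v 3.668 3.812 0.319
f 2 4 1
f 5 2 1
f 1 4 3
f 3 5 1
f 2 8 4
f 6 2 5
f 6 8 2
f 4 8 3
f 7 5 3
f 3 8 7
f 7 6 5
f 8 6 7
f 10 9 12
f 10 12 11
f 12 9 13
f 12 13 11
f 13 9 14
f 13 14 11
f 14 9 15
f 14 15 11
f 15 9 16
f 15 16 11
f 16 9 17
f 16 17 11
f 17 9 18
f 17 18 11
f 18 9 19
f 18 19 11
f 19 9 20
f 19 20 11
f 20 9 21
f 20 21 11
f 21 9 22
f 21 22 11
f 22 9 23
f 22 23 11
f 23 9 24
f 23 24 11
f 24 9 25
f 24 25 11
f 25 9 26
f 25 26 11
f 26 9 10
f 26 10 11
f 27 64 43
f 64 38 67
f 43 67 32
f 64 67 43
f 27 43 39
f 43 32 44
f 39 44 28
f 43 44 39
f 27 39 48
f 39 28 49
f 48 49 34
f 39 49 48
f 27 48 60
f 48 34 63
f 60 63 37
f 48 63 60
f 27 60 64
f 60 37 68
f 64 68 38
f 60 68 64
f 28 44 55
f 44 32 58
f 55 58 36
f 44 58 55
f 32 67 45
f 67 38 66
f 45 66 31
f 67 66 45
f 38 68 65
f 68 37 61
f 65 61 29
f 68 61 65
f 37 63 62
f 63 34 50
f 62 50 33
f 63 50 62
f 34 49 54
f 49 28 51
f 54 51 35
f 49 51 54
f 30 56 42
f 56 36 57
f 42 57 31
f 56 57 42
f 30 42 40
f 42 31 41
f 40 41 29
f 42 41 40
f 30 40 47
f 40 29 46
f 47 46 33
f 40 46 47
f 30 47 52
f 47 33 53
f 52 53 35
f 47 53 52
f 30 52 56
f 52 35 59
f 56 59 36
f 52 59 56
f 31 57 45
f 57 36 58
f 45 58 32
f 57 58 45
f 29 41 65
f 41 31 66
f 65 66 38
f 41 66 65
f 33 46 62
f 46 29 61
f 62 61 37
f 46 61 62
f 35 53 54
f 53 33 50
f 54 50 34
f 53 50 54
f 36 59 55
f 59 35 51
f 55 51 28
f 59 51 55
f 70 69 72
f 70 72 71
f 72 69 73
f 72 73 71
f 73 69 74
f 73 74 71
f 74 69 75
f 74 75 71
f 75 69 76
f 75 76 71
f 76 69 77
f 76 77 71
f 77 69 78
f 77 78 71
f 78 69 79
f 78 79 71
f 79 69 70
f 79 70 71



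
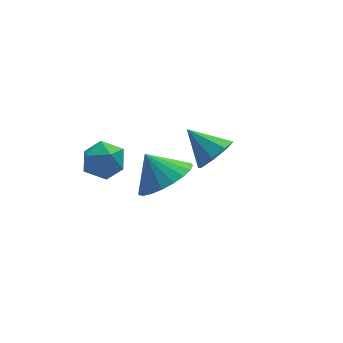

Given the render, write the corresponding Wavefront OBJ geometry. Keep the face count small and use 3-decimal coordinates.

v -0.904 -0.63 2.749
v 0.012 -0.706 3.276
v -1.396 -0.01 3.691
v 0.064 -0.328 3.056
v -0.051 -0.003 2.782
v -0.313 0.215 2.502
v -0.678 0.286 2.265
v -1.082 0.199 2.112
v -1.455 -0.032 2.069
v -1.733 -0.365 2.143
v -1.868 -0.745 2.322
v -1.836 -1.104 2.575
v -1.643 -1.382 2.858
v -1.323 -1.529 3.122
v -0.93 -1.521 3.322
v -0.532 -1.359 3.422
v -0.199 -1.071 3.406
v -2.104 3.227 0.536
v -1.631 3.497 1.203
v -2.349 2.023 1.197
v -1.876 2.293 1.864
v -2.636 2.664 1.696
v -2.484 3.408 1.288
v -1.496 2.112 1.112
v -1.344 2.856 0.704
v -1.255 2.808 1.56
v -1.959 3.15 1.921
v -2.021 2.37 0.479
v -2.725 2.712 0.84
v 2.231 3.106 -0.02
v 2.94 3.58 0.092
v 1.469 4.034 0.88
v 2.581 3.782 -0.42
v 2.016 3.589 -0.699
v 1.578 3.113 -0.579
v 1.522 2.633 -0.132
v 1.882 2.43 0.381
v 2.446 2.624 0.659
v 2.884 3.1 0.54
f 2 1 4
f 2 4 3
f 4 1 5
f 4 5 3
f 5 1 6
f 5 6 3
f 6 1 7
f 6 7 3
f 7 1 8
f 7 8 3
f 8 1 9
f 8 9 3
f 9 1 10
f 9 10 3
f 10 1 11
f 10 11 3
f 11 1 12
f 11 12 3
f 12 1 13
f 12 13 3
f 13 1 14
f 13 14 3
f 14 1 15
f 14 15 3
f 15 1 16
f 15 16 3
f 16 1 17
f 16 17 3
f 17 1 2
f 17 2 3
f 18 29 23
f 18 23 19
f 18 19 25
f 18 25 28
f 18 28 29
f 19 23 27
f 23 29 22
f 29 28 20
f 28 25 24
f 25 19 26
f 21 27 22
f 21 22 20
f 21 20 24
f 21 24 26
f 21 26 27
f 22 27 23
f 20 22 29
f 24 20 28
f 26 24 25
f 27 26 19
f 31 30 33
f 31 33 32
f 33 30 34
f 33 34 32
f 34 30 35
f 34 35 32
f 35 30 36
f 35 36 32
f 36 30 37
f 36 37 32
f 37 30 38
f 37 38 32
f 38 30 39
f 38 39 32
f 39 30 31
f 39 31 32



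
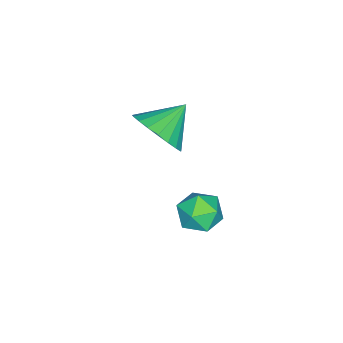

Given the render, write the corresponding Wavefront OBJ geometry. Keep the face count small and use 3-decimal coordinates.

v -3.17 -1.956 2.1
v -2.614 -1.971 2.883
v -4.17 -1.484 2.82
v -2.545 -1.605 2.739
v -2.584 -1.3 2.484
v -2.724 -1.108 2.164
v -2.941 -1.063 1.832
v -3.198 -1.172 1.546
v -3.45 -1.417 1.357
v -3.654 -1.755 1.296
v -3.773 -2.128 1.374
v -3.789 -2.471 1.577
v -3.697 -2.725 1.871
v -3.514 -2.846 2.205
v -3.272 -2.813 2.52
v -3.012 -2.632 2.763
v -2.779 -2.334 2.891
v 0.103 1.511 3.161
v 0.487 1.4 2.555
v -0.467 0.5 2.985
v -0.083 0.389 2.379
v 0.243 0.353 3.026
v 0.595 0.978 3.135
v -0.575 0.922 2.405
v -0.223 1.547 2.514
v 0.068 1.037 2.088
v 0.573 0.685 2.472
v -0.553 1.215 3.068
v -0.048 0.863 3.452
f 2 1 4
f 2 4 3
f 4 1 5
f 4 5 3
f 5 1 6
f 5 6 3
f 6 1 7
f 6 7 3
f 7 1 8
f 7 8 3
f 8 1 9
f 8 9 3
f 9 1 10
f 9 10 3
f 10 1 11
f 10 11 3
f 11 1 12
f 11 12 3
f 12 1 13
f 12 13 3
f 13 1 14
f 13 14 3
f 14 1 15
f 14 15 3
f 15 1 16
f 15 16 3
f 16 1 17
f 16 17 3
f 17 1 2
f 17 2 3
f 18 29 23
f 18 23 19
f 18 19 25
f 18 25 28
f 18 28 29
f 19 23 27
f 23 29 22
f 29 28 20
f 28 25 24
f 25 19 26
f 21 27 22
f 21 22 20
f 21 20 24
f 21 24 26
f 21 26 27
f 22 27 23
f 20 22 29
f 24 20 28
f 26 24 25
f 27 26 19



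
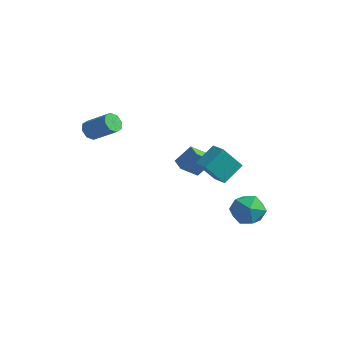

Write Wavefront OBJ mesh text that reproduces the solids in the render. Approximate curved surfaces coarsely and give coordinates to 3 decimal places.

v 3.218 2.126 -4.386
v 4.018 2.653 -3.614
v 3.822 0.327 -3.786
v 4.622 0.854 -3.014
v 3.413 0.94 -2.801
v 3.04 2.051 -3.172
v 4.8 0.929 -4.228
v 4.427 2.04 -4.599
v 4.996 1.912 -3.516
v 4.138 1.919 -2.634
v 3.702 1.061 -4.766
v 2.844 1.068 -3.884
v -4.292 -3.147 1.646
v -3.996 -2.792 1.081
v -2.492 -2.378 2.129
v -2.788 -2.733 2.694
v -4.311 -2.459 1.401
v -2.806 -2.046 2.45
v -4.615 -2.529 1.865
v -3.11 -2.116 2.913
v -4.73 -2.961 2.2
v -3.225 -2.548 3.249
v -4.588 -3.502 2.211
v -3.084 -3.088 3.259
v -4.274 -3.834 1.89
v -2.769 -3.421 2.939
v -3.97 -3.764 1.427
v -2.465 -3.351 2.475
v -3.855 -3.332 1.091
v -2.35 -2.919 2.14
v 1.921 -0.842 0.377
v 2.084 0.477 1.355
v 2.427 0.245 -1.174
v 2.59 1.564 -0.196
v 2.93 -1.084 0.536
v 3.093 0.235 1.514
v 3.436 0.003 -1.015
v 3.599 1.322 -0.037
v -0.128 1.544 -2.452
v -0.464 0.424 -1.529
v -0.975 1.938 -2.282
v -1.312 0.818 -1.359
v 0.452 2.302 -1.321
v 0.115 1.182 -0.398
v -0.396 2.696 -1.151
v -0.732 1.576 -0.228
f 1 12 6
f 1 6 2
f 1 2 8
f 1 8 11
f 1 11 12
f 2 6 10
f 6 12 5
f 12 11 3
f 11 8 7
f 8 2 9
f 4 10 5
f 4 5 3
f 4 3 7
f 4 7 9
f 4 9 10
f 5 10 6
f 3 5 12
f 7 3 11
f 9 7 8
f 10 9 2
f 14 13 17
f 14 17 15
f 15 17 18
f 15 18 16
f 17 13 19
f 17 19 18
f 18 19 20
f 18 20 16
f 19 13 21
f 19 21 20
f 20 21 22
f 20 22 16
f 21 13 23
f 21 23 22
f 22 23 24
f 22 24 16
f 23 13 25
f 23 25 24
f 24 25 26
f 24 26 16
f 25 13 27
f 25 27 26
f 26 27 28
f 26 28 16
f 27 13 29
f 27 29 28
f 28 29 30
f 28 30 16
f 29 13 14
f 29 14 30
f 30 14 15
f 30 15 16
f 32 34 31
f 35 32 31
f 31 34 33
f 33 35 31
f 32 38 34
f 36 32 35
f 36 38 32
f 34 38 33
f 37 35 33
f 33 38 37
f 37 36 35
f 38 36 37
f 40 42 39
f 43 40 39
f 39 42 41
f 41 43 39
f 40 46 42
f 44 40 43
f 44 46 40
f 42 46 41
f 45 43 41
f 41 46 45
f 45 44 43
f 46 44 45



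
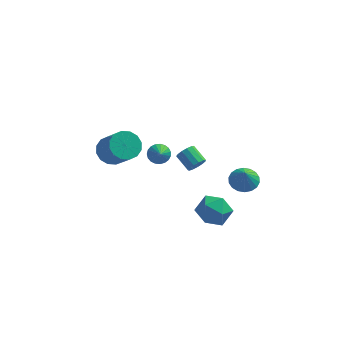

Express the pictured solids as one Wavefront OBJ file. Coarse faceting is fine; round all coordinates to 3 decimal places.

v 3.761 -0.645 -1.912
v 4.212 -1.285 -2.218
v 3.819 -1.095 -0.888
v 4.474 -1.036 -2.124
v 4.595 -0.709 -1.987
v 4.551 -0.37 -1.836
v 4.351 -0.086 -1.7
v 4.033 0.088 -1.606
v 3.662 0.117 -1.572
v 3.31 -0.006 -1.606
v 3.048 -0.255 -1.7
v 2.927 -0.581 -1.837
v 2.971 -0.92 -1.988
v 3.171 -1.205 -2.124
v 3.489 -1.378 -2.218
v 3.86 -1.407 -2.252
v 0.992 2.076 -3.343
v 1.334 2.046 -2.851
v 0.61 2.753 -2.305
v 0.268 2.784 -2.797
v 1.451 2.306 -3.032
v 0.727 3.013 -2.486
v 1.422 2.493 -3.312
v 0.698 3.201 -2.766
v 1.257 2.548 -3.602
v 0.533 3.255 -3.056
v 1.008 2.453 -3.81
v 0.284 3.16 -3.264
v 0.753 2.238 -3.869
v 0.029 2.946 -3.323
v 0.575 1.972 -3.761
v -0.149 2.679 -3.215
v 0.529 1.739 -3.521
v -0.195 2.446 -2.975
v 0.63 1.613 -3.224
v -0.094 2.32 -2.678
v 0.846 1.634 -2.965
v 0.122 2.342 -2.419
v 1.108 1.796 -2.826
v 0.384 2.503 -2.28
v 1.423 -3.982 -1.616
v 1.936 -3.289 -0.995
v 2.924 -4.531 -2.245
v 3.437 -3.838 -1.624
v 2.939 -4.67 -1.192
v 2.011 -4.331 -0.803
v 2.849 -3.489 -2.437
v 1.921 -3.15 -2.048
v 2.818 -2.985 -1.503
v 2.873 -3.715 -0.733
v 1.987 -4.105 -2.507
v 2.042 -4.835 -1.737
v -0.624 -2.124 1.203
v -0.352 -1.718 1.6
v -0.456 -2.876 1.857
v -0.603 -1.708 1.676
v -0.857 -1.771 1.67
v -1.071 -1.894 1.583
v -1.208 -2.058 1.43
v -1.244 -2.232 1.238
v -1.172 -2.389 1.041
v -1.006 -2.499 0.871
v -0.774 -2.545 0.759
v -0.516 -2.518 0.723
v -0.277 -2.423 0.771
v -0.097 -2.276 0.893
v -0.009 -2.103 1.069
v -0.027 -1.934 1.268
v -0.148 -1.798 1.456
v -3.497 0.66 -1.204
v -2.665 0.773 -1.627
v -1.771 -0.307 -0.159
v -2.603 -0.42 0.264
v -2.705 1.152 -1.324
v -1.811 0.071 0.144
v -2.957 1.399 -0.989
v -2.063 0.318 0.479
v -3.353 1.448 -0.711
v -2.46 0.367 0.756
v -3.788 1.286 -0.566
v -2.895 0.205 0.902
v -4.145 0.956 -0.591
v -3.252 -0.124 0.877
v -4.329 0.547 -0.781
v -3.435 -0.533 0.687
v -4.289 0.169 -1.084
v -3.395 -0.912 0.384
v -4.037 -0.078 -1.419
v -3.143 -1.159 0.049
v -3.64 -0.127 -1.696
v -2.747 -1.208 -0.229
v -3.205 0.035 -1.842
v -2.312 -1.046 -0.374
v -2.848 0.364 -1.817
v -1.955 -0.716 -0.349
f 2 1 4
f 2 4 3
f 4 1 5
f 4 5 3
f 5 1 6
f 5 6 3
f 6 1 7
f 6 7 3
f 7 1 8
f 7 8 3
f 8 1 9
f 8 9 3
f 9 1 10
f 9 10 3
f 10 1 11
f 10 11 3
f 11 1 12
f 11 12 3
f 12 1 13
f 12 13 3
f 13 1 14
f 13 14 3
f 14 1 15
f 14 15 3
f 15 1 16
f 15 16 3
f 16 1 2
f 16 2 3
f 18 17 21
f 18 21 19
f 19 21 22
f 19 22 20
f 21 17 23
f 21 23 22
f 22 23 24
f 22 24 20
f 23 17 25
f 23 25 24
f 24 25 26
f 24 26 20
f 25 17 27
f 25 27 26
f 26 27 28
f 26 28 20
f 27 17 29
f 27 29 28
f 28 29 30
f 28 30 20
f 29 17 31
f 29 31 30
f 30 31 32
f 30 32 20
f 31 17 33
f 31 33 32
f 32 33 34
f 32 34 20
f 33 17 35
f 33 35 34
f 34 35 36
f 34 36 20
f 35 17 37
f 35 37 36
f 36 37 38
f 36 38 20
f 37 17 39
f 37 39 38
f 38 39 40
f 38 40 20
f 39 17 18
f 39 18 40
f 40 18 19
f 40 19 20
f 41 52 46
f 41 46 42
f 41 42 48
f 41 48 51
f 41 51 52
f 42 46 50
f 46 52 45
f 52 51 43
f 51 48 47
f 48 42 49
f 44 50 45
f 44 45 43
f 44 43 47
f 44 47 49
f 44 49 50
f 45 50 46
f 43 45 52
f 47 43 51
f 49 47 48
f 50 49 42
f 54 53 56
f 54 56 55
f 56 53 57
f 56 57 55
f 57 53 58
f 57 58 55
f 58 53 59
f 58 59 55
f 59 53 60
f 59 60 55
f 60 53 61
f 60 61 55
f 61 53 62
f 61 62 55
f 62 53 63
f 62 63 55
f 63 53 64
f 63 64 55
f 64 53 65
f 64 65 55
f 65 53 66
f 65 66 55
f 66 53 67
f 66 67 55
f 67 53 68
f 67 68 55
f 68 53 69
f 68 69 55
f 69 53 54
f 69 54 55
f 71 70 74
f 71 74 72
f 72 74 75
f 72 75 73
f 74 70 76
f 74 76 75
f 75 76 77
f 75 77 73
f 76 70 78
f 76 78 77
f 77 78 79
f 77 79 73
f 78 70 80
f 78 80 79
f 79 80 81
f 79 81 73
f 80 70 82
f 80 82 81
f 81 82 83
f 81 83 73
f 82 70 84
f 82 84 83
f 83 84 85
f 83 85 73
f 84 70 86
f 84 86 85
f 85 86 87
f 85 87 73
f 86 70 88
f 86 88 87
f 87 88 89
f 87 89 73
f 88 70 90
f 88 90 89
f 89 90 91
f 89 91 73
f 90 70 92
f 90 92 91
f 91 92 93
f 91 93 73
f 92 70 94
f 92 94 93
f 93 94 95
f 93 95 73
f 94 70 71
f 94 71 95
f 95 71 72
f 95 72 73



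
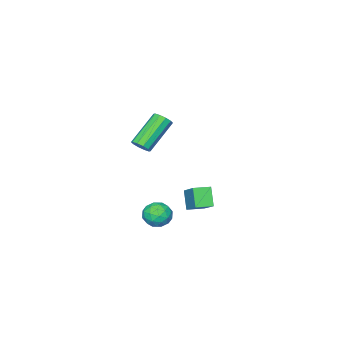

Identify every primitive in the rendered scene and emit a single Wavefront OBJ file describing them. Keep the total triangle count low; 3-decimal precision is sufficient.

v -0.779 0.786 -1.059
v -0.126 0.792 -1.398
v -0.854 -0.392 -1.222
v -0.201 -0.386 -1.561
v -0.24 -0.253 -0.839
v -0.195 0.474 -0.738
v -0.785 -0.074 -1.882
v -0.74 0.653 -1.781
v -0.13 0.26 -1.907
v 0.207 0.149 -1.262
v -1.187 0.251 -1.358
v -0.85 0.14 -0.713
v -0.446 0.892 -1.214
v -0.534 -0.492 -1.406
v -0.557 -0.414 -0.981
v -0.173 -0.411 -1.181
v -0.486 0.706 -0.826
v -0.103 0.709 -1.026
v -0.17 0.095 -0.697
v -0.877 -0.309 -1.594
v -0.494 -0.306 -1.794
v -0.807 0.811 -1.439
v -0.423 0.814 -1.639
v -0.81 0.305 -1.923
v -0.065 0.583 -1.713
v -0.109 -0.109 -1.809
v -0.452 0.074 -1.998
v -0.425 0.502 -1.938
v 0.133 0.518 -1.334
v 0.089 -0.174 -1.43
v 0.066 -0.096 -1.005
v 0.093 0.332 -0.946
v 0.131 0.206 -1.633
v -1.069 0.574 -1.19
v -1.113 -0.118 -1.286
v -1.073 0.068 -1.674
v -1.046 0.496 -1.615
v -0.871 0.509 -0.811
v -0.915 -0.183 -0.907
v -0.555 -0.102 -0.682
v -0.528 0.326 -0.622
v -1.111 0.194 -0.987
v -4.746 -1.181 -2.008
v -4.053 0.078 -1.028
v -4.386 -0.661 -2.932
v -3.693 0.599 -1.952
v -4.007 -1.619 -1.968
v -3.314 -0.359 -0.988
v -3.647 -1.098 -2.892
v -2.954 0.161 -1.912
v -0.032 -0.353 3.012
v 0.286 -0.239 3.38
v -1.129 -0.272 4.616
v -1.448 -0.387 4.248
v 0.177 0.026 3.262
v -1.238 -0.008 4.499
v -0.012 0.145 3.049
v -1.427 0.111 4.285
v -0.208 0.074 2.822
v -1.624 0.04 4.058
v -0.338 -0.16 2.667
v -1.754 -0.194 3.903
v -0.351 -0.468 2.644
v -1.766 -0.501 3.88
v -0.242 -0.732 2.761
v -1.657 -0.766 3.998
v -0.053 -0.851 2.975
v -1.468 -0.885 4.211
v 0.144 -0.78 3.202
v -1.272 -0.814 4.438
v 0.274 -0.546 3.357
v -1.142 -0.58 4.593
f 1 38 17
f 38 12 41
f 17 41 6
f 38 41 17
f 1 17 13
f 17 6 18
f 13 18 2
f 17 18 13
f 1 13 22
f 13 2 23
f 22 23 8
f 13 23 22
f 1 22 34
f 22 8 37
f 34 37 11
f 22 37 34
f 1 34 38
f 34 11 42
f 38 42 12
f 34 42 38
f 2 18 29
f 18 6 32
f 29 32 10
f 18 32 29
f 6 41 19
f 41 12 40
f 19 40 5
f 41 40 19
f 12 42 39
f 42 11 35
f 39 35 3
f 42 35 39
f 11 37 36
f 37 8 24
f 36 24 7
f 37 24 36
f 8 23 28
f 23 2 25
f 28 25 9
f 23 25 28
f 4 30 16
f 30 10 31
f 16 31 5
f 30 31 16
f 4 16 14
f 16 5 15
f 14 15 3
f 16 15 14
f 4 14 21
f 14 3 20
f 21 20 7
f 14 20 21
f 4 21 26
f 21 7 27
f 26 27 9
f 21 27 26
f 4 26 30
f 26 9 33
f 30 33 10
f 26 33 30
f 5 31 19
f 31 10 32
f 19 32 6
f 31 32 19
f 3 15 39
f 15 5 40
f 39 40 12
f 15 40 39
f 7 20 36
f 20 3 35
f 36 35 11
f 20 35 36
f 9 27 28
f 27 7 24
f 28 24 8
f 27 24 28
f 10 33 29
f 33 9 25
f 29 25 2
f 33 25 29
f 44 46 43
f 47 44 43
f 43 46 45
f 45 47 43
f 44 50 46
f 48 44 47
f 48 50 44
f 46 50 45
f 49 47 45
f 45 50 49
f 49 48 47
f 50 48 49
f 52 51 55
f 52 55 53
f 53 55 56
f 53 56 54
f 55 51 57
f 55 57 56
f 56 57 58
f 56 58 54
f 57 51 59
f 57 59 58
f 58 59 60
f 58 60 54
f 59 51 61
f 59 61 60
f 60 61 62
f 60 62 54
f 61 51 63
f 61 63 62
f 62 63 64
f 62 64 54
f 63 51 65
f 63 65 64
f 64 65 66
f 64 66 54
f 65 51 67
f 65 67 66
f 66 67 68
f 66 68 54
f 67 51 69
f 67 69 68
f 68 69 70
f 68 70 54
f 69 51 71
f 69 71 70
f 70 71 72
f 70 72 54
f 71 51 52
f 71 52 72
f 72 52 53
f 72 53 54



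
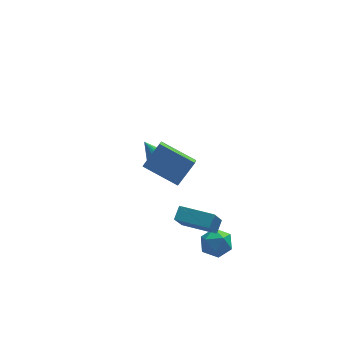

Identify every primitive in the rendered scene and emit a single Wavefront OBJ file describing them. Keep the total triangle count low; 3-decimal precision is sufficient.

v 0.365 3.278 -2.591
v 0.959 3.82 -2.682
v -0.345 4.222 -1.589
v 0.743 3.913 -2.923
v 0.461 3.896 -3.106
v 0.162 3.771 -3.2
v -0.101 3.562 -3.19
v -0.284 3.303 -3.075
v -0.355 3.04 -2.877
v -0.301 2.818 -2.63
v -0.132 2.675 -2.376
v 0.123 2.637 -2.159
v 0.42 2.709 -2.017
v 0.707 2.88 -1.974
v 0.935 3.119 -2.038
v 1.065 3.386 -2.198
v 1.073 3.634 -2.425
v 1.364 -3.209 -3.264
v 2.053 -3.283 -2.574
v 2.087 -4.337 -4.106
v 2.776 -4.411 -3.416
v 1.864 -4.71 -3.23
v 1.417 -4.013 -2.709
v 2.723 -3.607 -3.971
v 2.276 -2.91 -3.45
v 2.893 -3.528 -3.011
v 2.362 -4.21 -2.553
v 1.778 -3.41 -4.127
v 1.247 -4.092 -3.669
v 1.478 -4.757 -0.932
v 1.877 -4.152 -0.433
v -0.168 -3.64 -0.971
v 0.23 -3.035 -0.472
v 2.05 -3.965 -2.348
v 2.448 -3.36 -1.849
v 0.403 -2.848 -2.387
v 0.802 -2.243 -1.888
v 0.207 -3.128 1.671
v -0.087 -4.234 2.529
v -1.416 -2.03 2.53
v -1.709 -3.135 3.388
v 1.209 -2.525 2.792
v 0.916 -3.63 3.65
v -0.413 -1.426 3.651
v -0.707 -2.532 4.509
f 2 1 4
f 2 4 3
f 4 1 5
f 4 5 3
f 5 1 6
f 5 6 3
f 6 1 7
f 6 7 3
f 7 1 8
f 7 8 3
f 8 1 9
f 8 9 3
f 9 1 10
f 9 10 3
f 10 1 11
f 10 11 3
f 11 1 12
f 11 12 3
f 12 1 13
f 12 13 3
f 13 1 14
f 13 14 3
f 14 1 15
f 14 15 3
f 15 1 16
f 15 16 3
f 16 1 17
f 16 17 3
f 17 1 2
f 17 2 3
f 18 29 23
f 18 23 19
f 18 19 25
f 18 25 28
f 18 28 29
f 19 23 27
f 23 29 22
f 29 28 20
f 28 25 24
f 25 19 26
f 21 27 22
f 21 22 20
f 21 20 24
f 21 24 26
f 21 26 27
f 22 27 23
f 20 22 29
f 24 20 28
f 26 24 25
f 27 26 19
f 31 33 30
f 34 31 30
f 30 33 32
f 32 34 30
f 31 37 33
f 35 31 34
f 35 37 31
f 33 37 32
f 36 34 32
f 32 37 36
f 36 35 34
f 37 35 36
f 39 41 38
f 42 39 38
f 38 41 40
f 40 42 38
f 39 45 41
f 43 39 42
f 43 45 39
f 41 45 40
f 44 42 40
f 40 45 44
f 44 43 42
f 45 43 44



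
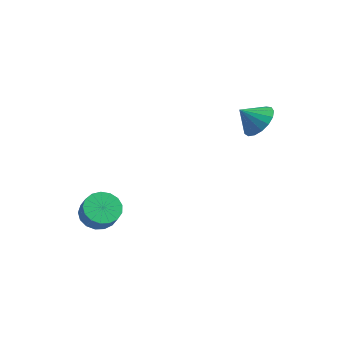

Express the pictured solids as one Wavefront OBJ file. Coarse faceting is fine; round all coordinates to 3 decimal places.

v -2.184 -2.023 -3.046
v -1.405 -1.578 -3.359
v -0.856 -1.912 -2.466
v -1.636 -2.357 -2.154
v -1.618 -1.262 -3.11
v -1.069 -1.597 -2.217
v -1.961 -1.121 -2.846
v -1.412 -1.456 -1.953
v -2.355 -1.187 -2.628
v -1.806 -1.521 -1.736
v -2.71 -1.444 -2.506
v -2.161 -1.778 -1.614
v -2.944 -1.833 -2.508
v -2.395 -2.168 -1.616
v -3.005 -2.266 -2.633
v -2.456 -2.601 -1.741
v -2.877 -2.643 -2.853
v -2.328 -2.978 -1.96
v -2.591 -2.878 -3.117
v -2.042 -3.213 -2.224
v -2.212 -2.917 -3.365
v -1.663 -3.252 -2.472
v -1.826 -2.751 -3.54
v -1.277 -3.086 -2.647
v -1.523 -2.419 -3.601
v -0.974 -2.753 -2.709
v -1.371 -1.995 -3.536
v -0.822 -2.329 -2.644
v 3.04 3.709 2.201
v 3.627 4.072 2.938
v 2.32 3.131 3.059
v 3.287 4.412 2.883
v 2.891 4.591 2.671
v 2.529 4.567 2.351
v 2.284 4.348 1.998
v 2.212 3.981 1.69
v 2.329 3.553 1.5
v 2.61 3.16 1.471
v 2.988 2.893 1.608
v 3.379 2.813 1.882
v 3.692 2.938 2.228
v 3.855 3.24 2.569
v 3.832 3.649 2.825
f 2 1 5
f 2 5 3
f 3 5 6
f 3 6 4
f 5 1 7
f 5 7 6
f 6 7 8
f 6 8 4
f 7 1 9
f 7 9 8
f 8 9 10
f 8 10 4
f 9 1 11
f 9 11 10
f 10 11 12
f 10 12 4
f 11 1 13
f 11 13 12
f 12 13 14
f 12 14 4
f 13 1 15
f 13 15 14
f 14 15 16
f 14 16 4
f 15 1 17
f 15 17 16
f 16 17 18
f 16 18 4
f 17 1 19
f 17 19 18
f 18 19 20
f 18 20 4
f 19 1 21
f 19 21 20
f 20 21 22
f 20 22 4
f 21 1 23
f 21 23 22
f 22 23 24
f 22 24 4
f 23 1 25
f 23 25 24
f 24 25 26
f 24 26 4
f 25 1 27
f 25 27 26
f 26 27 28
f 26 28 4
f 27 1 2
f 27 2 28
f 28 2 3
f 28 3 4
f 30 29 32
f 30 32 31
f 32 29 33
f 32 33 31
f 33 29 34
f 33 34 31
f 34 29 35
f 34 35 31
f 35 29 36
f 35 36 31
f 36 29 37
f 36 37 31
f 37 29 38
f 37 38 31
f 38 29 39
f 38 39 31
f 39 29 40
f 39 40 31
f 40 29 41
f 40 41 31
f 41 29 42
f 41 42 31
f 42 29 43
f 42 43 31
f 43 29 30
f 43 30 31



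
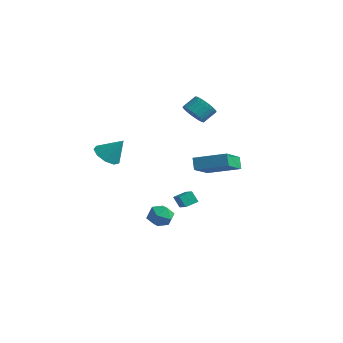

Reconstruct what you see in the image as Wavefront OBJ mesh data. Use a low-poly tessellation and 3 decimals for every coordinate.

v 0.389 1.635 3.647
v 0.795 1.116 4.184
v 0.976 1.947 4.85
v 0.571 2.465 4.313
v 1.045 1.216 3.991
v 1.226 2.047 4.656
v 1.195 1.381 3.745
v 1.376 2.212 4.41
v 1.222 1.584 3.484
v 1.403 2.415 4.15
v 1.123 1.795 3.248
v 1.304 2.626 3.914
v 0.911 1.981 3.073
v 1.092 2.812 3.739
v 0.621 2.115 2.985
v 0.802 2.946 3.651
v 0.295 2.175 2.998
v 0.476 3.006 3.664
v -0.016 2.153 3.11
v 0.165 2.984 3.776
v -0.266 2.053 3.304
v -0.085 2.884 3.969
v -0.416 1.888 3.55
v -0.235 2.719 4.215
v -0.443 1.685 3.81
v -0.262 2.516 4.476
v -0.344 1.474 4.046
v -0.163 2.305 4.712
v -0.132 1.288 4.221
v 0.049 2.119 4.887
v 0.158 1.154 4.309
v 0.339 1.985 4.975
v 0.484 1.094 4.296
v 0.665 1.925 4.962
v 0.6 -0.038 -3.901
v 1.109 -0.78 -3.985
v -0.609 -0.86 -3.955
v -0.1 -1.602 -4.039
v -0.107 -1.146 -3.259
v 0.64 -0.638 -3.226
v -0.14 -1.002 -4.714
v 0.607 -0.494 -4.681
v 0.652 -1.376 -4.488
v 0.672 -1.465 -3.589
v -0.172 -0.175 -4.351
v -0.152 -0.264 -3.452
v 3.057 -0.854 1.662
v 4.756 0.2 2.234
v 2.338 0.835 0.684
v 4.037 1.889 1.256
v 3.463 -1.109 0.924
v 5.162 -0.055 1.496
v 2.744 0.58 -0.054
v 4.443 1.634 0.518
v -2.315 -2.701 0.713
v -1.496 -2.855 0.258
v -1.505 -2.099 1.967
v -1.72 -2.262 0.117
v -2.223 -1.874 0.256
v -2.769 -1.873 0.608
v -3.102 -2.26 1.01
v -3.068 -2.853 1.272
v -2.681 -3.375 1.274
v -2.123 -3.582 1.012
v -1.655 -3.377 0.611
v 0.617 0.341 -2.626
v 0.827 1.144 -2.367
v -0.393 0.77 -3.137
v -0.183 1.573 -2.877
v 1.043 0.467 -3.363
v 1.253 1.27 -3.103
v 0.033 0.896 -3.873
v 0.243 1.699 -3.614
f 2 1 5
f 2 5 3
f 3 5 6
f 3 6 4
f 5 1 7
f 5 7 6
f 6 7 8
f 6 8 4
f 7 1 9
f 7 9 8
f 8 9 10
f 8 10 4
f 9 1 11
f 9 11 10
f 10 11 12
f 10 12 4
f 11 1 13
f 11 13 12
f 12 13 14
f 12 14 4
f 13 1 15
f 13 15 14
f 14 15 16
f 14 16 4
f 15 1 17
f 15 17 16
f 16 17 18
f 16 18 4
f 17 1 19
f 17 19 18
f 18 19 20
f 18 20 4
f 19 1 21
f 19 21 20
f 20 21 22
f 20 22 4
f 21 1 23
f 21 23 22
f 22 23 24
f 22 24 4
f 23 1 25
f 23 25 24
f 24 25 26
f 24 26 4
f 25 1 27
f 25 27 26
f 26 27 28
f 26 28 4
f 27 1 29
f 27 29 28
f 28 29 30
f 28 30 4
f 29 1 31
f 29 31 30
f 30 31 32
f 30 32 4
f 31 1 33
f 31 33 32
f 32 33 34
f 32 34 4
f 33 1 2
f 33 2 34
f 34 2 3
f 34 3 4
f 35 46 40
f 35 40 36
f 35 36 42
f 35 42 45
f 35 45 46
f 36 40 44
f 40 46 39
f 46 45 37
f 45 42 41
f 42 36 43
f 38 44 39
f 38 39 37
f 38 37 41
f 38 41 43
f 38 43 44
f 39 44 40
f 37 39 46
f 41 37 45
f 43 41 42
f 44 43 36
f 48 50 47
f 51 48 47
f 47 50 49
f 49 51 47
f 48 54 50
f 52 48 51
f 52 54 48
f 50 54 49
f 53 51 49
f 49 54 53
f 53 52 51
f 54 52 53
f 56 55 58
f 56 58 57
f 58 55 59
f 58 59 57
f 59 55 60
f 59 60 57
f 60 55 61
f 60 61 57
f 61 55 62
f 61 62 57
f 62 55 63
f 62 63 57
f 63 55 64
f 63 64 57
f 64 55 65
f 64 65 57
f 65 55 56
f 65 56 57
f 67 69 66
f 70 67 66
f 66 69 68
f 68 70 66
f 67 73 69
f 71 67 70
f 71 73 67
f 69 73 68
f 72 70 68
f 68 73 72
f 72 71 70
f 73 71 72



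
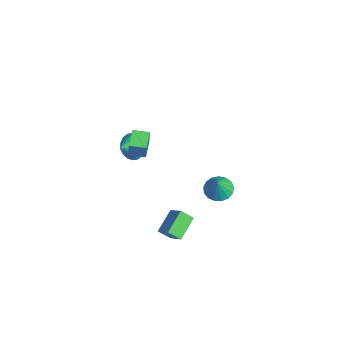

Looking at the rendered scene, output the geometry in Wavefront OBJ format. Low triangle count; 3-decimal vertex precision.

v 2.523 3.404 0.157
v 3.088 4.084 0.058
v 3.117 3.096 1.443
v 2.753 4.258 0.255
v 2.365 4.236 0.429
v 2.013 4.024 0.541
v 1.778 3.67 0.565
v 1.713 3.255 0.495
v 1.834 2.873 0.348
v 2.113 2.614 0.157
v 2.485 2.536 -0.034
v 2.867 2.656 -0.181
v 3.169 2.948 -0.251
v 3.323 3.344 -0.227
v 3.294 3.754 -0.116
v 3.707 -0.608 -1.584
v 2.748 0.439 -0.804
v 3.959 0.083 -2.201
v 3 1.13 -1.421
v 4.66 -0.29 -0.839
v 3.701 0.757 -0.059
v 4.912 0.401 -1.456
v 3.953 1.448 -0.676
v -4.012 0.101 -0.854
v -3.467 0.715 -0.319
v -3.508 -0.841 -0.286
v -3.827 0.668 -0.077
v -4.223 0.51 0.011
v -4.578 0.27 -0.072
v -4.821 -0.004 -0.31
v -4.903 -0.256 -0.656
v -4.809 -0.438 -1.041
v -4.557 -0.513 -1.389
v -4.197 -0.466 -1.631
v -3.8 -0.307 -1.719
v -3.446 -0.067 -1.636
v -3.203 0.206 -1.398
v -3.121 0.458 -1.052
v -3.215 0.64 -0.667
v -2.277 -0.413 1.554
v -1.657 -0.544 3.023
v -1.853 0.521 1.458
v -1.233 0.39 2.928
v -1.287 -0.91 1.092
v -0.667 -1.041 2.562
v -0.863 0.024 0.997
v -0.243 -0.107 2.466
f 2 1 4
f 2 4 3
f 4 1 5
f 4 5 3
f 5 1 6
f 5 6 3
f 6 1 7
f 6 7 3
f 7 1 8
f 7 8 3
f 8 1 9
f 8 9 3
f 9 1 10
f 9 10 3
f 10 1 11
f 10 11 3
f 11 1 12
f 11 12 3
f 12 1 13
f 12 13 3
f 13 1 14
f 13 14 3
f 14 1 15
f 14 15 3
f 15 1 2
f 15 2 3
f 17 19 16
f 20 17 16
f 16 19 18
f 18 20 16
f 17 23 19
f 21 17 20
f 21 23 17
f 19 23 18
f 22 20 18
f 18 23 22
f 22 21 20
f 23 21 22
f 25 24 27
f 25 27 26
f 27 24 28
f 27 28 26
f 28 24 29
f 28 29 26
f 29 24 30
f 29 30 26
f 30 24 31
f 30 31 26
f 31 24 32
f 31 32 26
f 32 24 33
f 32 33 26
f 33 24 34
f 33 34 26
f 34 24 35
f 34 35 26
f 35 24 36
f 35 36 26
f 36 24 37
f 36 37 26
f 37 24 38
f 37 38 26
f 38 24 39
f 38 39 26
f 39 24 25
f 39 25 26
f 41 43 40
f 44 41 40
f 40 43 42
f 42 44 40
f 41 47 43
f 45 41 44
f 45 47 41
f 43 47 42
f 46 44 42
f 42 47 46
f 46 45 44
f 47 45 46



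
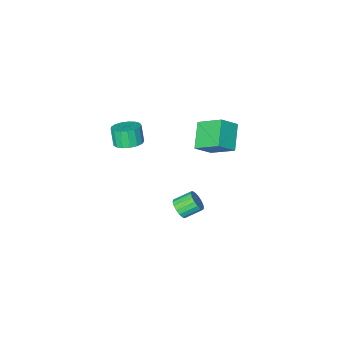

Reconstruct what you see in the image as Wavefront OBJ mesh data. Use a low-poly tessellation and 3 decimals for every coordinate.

v -0.083 -1.383 2.578
v 0.772 -1.226 2.718
v 0.677 -1.681 3.803
v -0.177 -1.837 3.662
v 0.582 -0.874 2.849
v 0.487 -1.328 3.934
v 0.24 -0.638 2.918
v 0.145 -1.093 4.003
v -0.176 -0.573 2.909
v -0.271 -1.027 3.994
v -0.571 -0.693 2.824
v -0.665 -1.148 3.909
v -0.853 -0.971 2.683
v -0.948 -1.426 3.767
v -0.96 -1.344 2.517
v -1.054 -1.798 3.602
v -0.865 -1.725 2.366
v -0.96 -2.18 3.451
v -0.591 -2.028 2.263
v -0.686 -2.483 3.348
v -0.201 -2.183 2.232
v -0.296 -2.638 3.317
v 0.217 -2.155 2.28
v 0.122 -2.609 3.365
v 0.566 -1.95 2.397
v 0.471 -2.404 3.482
v 0.766 -1.615 2.555
v 0.671 -2.069 3.639
v -2.431 0.269 -3.534
v -2.135 0.025 -2.937
v -3.113 0.427 -2.288
v -3.409 0.671 -2.886
v -2.02 0.344 -2.96
v -2.997 0.746 -2.312
v -1.999 0.646 -3.116
v -2.976 1.047 -2.467
v -2.077 0.861 -3.367
v -3.054 1.263 -2.718
v -2.236 0.941 -3.656
v -3.214 1.342 -3.007
v -2.44 0.867 -3.918
v -3.418 1.268 -3.269
v -2.642 0.656 -4.091
v -3.619 1.057 -3.443
v -2.796 0.356 -4.137
v -3.773 0.758 -3.489
v -2.866 0.037 -4.045
v -3.843 0.438 -3.397
v -2.836 -0.23 -3.836
v -3.814 0.172 -3.188
v -2.714 -0.382 -3.558
v -3.692 0.02 -2.909
v -2.527 -0.384 -3.274
v -3.505 0.017 -2.626
v -2.318 -0.238 -3.05
v -3.296 0.164 -2.402
v -4.489 0.624 3.554
v -3.472 0.525 4.39
v -5.189 2.015 4.571
v -4.172 1.916 5.407
v -3.568 1.804 2.573
v -2.551 1.705 3.409
v -4.268 3.195 3.59
v -3.251 3.096 4.426
f 2 1 5
f 2 5 3
f 3 5 6
f 3 6 4
f 5 1 7
f 5 7 6
f 6 7 8
f 6 8 4
f 7 1 9
f 7 9 8
f 8 9 10
f 8 10 4
f 9 1 11
f 9 11 10
f 10 11 12
f 10 12 4
f 11 1 13
f 11 13 12
f 12 13 14
f 12 14 4
f 13 1 15
f 13 15 14
f 14 15 16
f 14 16 4
f 15 1 17
f 15 17 16
f 16 17 18
f 16 18 4
f 17 1 19
f 17 19 18
f 18 19 20
f 18 20 4
f 19 1 21
f 19 21 20
f 20 21 22
f 20 22 4
f 21 1 23
f 21 23 22
f 22 23 24
f 22 24 4
f 23 1 25
f 23 25 24
f 24 25 26
f 24 26 4
f 25 1 27
f 25 27 26
f 26 27 28
f 26 28 4
f 27 1 2
f 27 2 28
f 28 2 3
f 28 3 4
f 30 29 33
f 30 33 31
f 31 33 34
f 31 34 32
f 33 29 35
f 33 35 34
f 34 35 36
f 34 36 32
f 35 29 37
f 35 37 36
f 36 37 38
f 36 38 32
f 37 29 39
f 37 39 38
f 38 39 40
f 38 40 32
f 39 29 41
f 39 41 40
f 40 41 42
f 40 42 32
f 41 29 43
f 41 43 42
f 42 43 44
f 42 44 32
f 43 29 45
f 43 45 44
f 44 45 46
f 44 46 32
f 45 29 47
f 45 47 46
f 46 47 48
f 46 48 32
f 47 29 49
f 47 49 48
f 48 49 50
f 48 50 32
f 49 29 51
f 49 51 50
f 50 51 52
f 50 52 32
f 51 29 53
f 51 53 52
f 52 53 54
f 52 54 32
f 53 29 55
f 53 55 54
f 54 55 56
f 54 56 32
f 55 29 30
f 55 30 56
f 56 30 31
f 56 31 32
f 58 60 57
f 61 58 57
f 57 60 59
f 59 61 57
f 58 64 60
f 62 58 61
f 62 64 58
f 60 64 59
f 63 61 59
f 59 64 63
f 63 62 61
f 64 62 63

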